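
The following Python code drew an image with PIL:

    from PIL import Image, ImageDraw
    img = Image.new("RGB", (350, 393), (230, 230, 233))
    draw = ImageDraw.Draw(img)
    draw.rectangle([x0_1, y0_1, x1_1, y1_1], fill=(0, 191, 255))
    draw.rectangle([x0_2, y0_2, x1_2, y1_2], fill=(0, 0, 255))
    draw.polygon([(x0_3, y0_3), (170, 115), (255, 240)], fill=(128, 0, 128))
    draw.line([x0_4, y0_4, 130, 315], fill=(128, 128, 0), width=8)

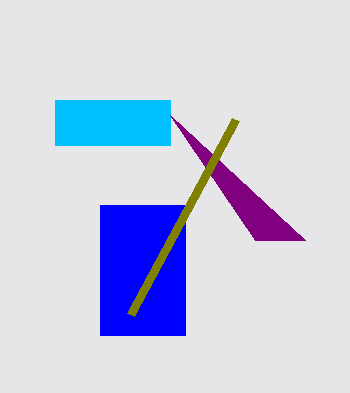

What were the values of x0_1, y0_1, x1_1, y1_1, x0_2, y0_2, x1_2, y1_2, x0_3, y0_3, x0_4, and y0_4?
x0_1 = 55, y0_1 = 100, x1_1 = 170, y1_1 = 145, x0_2 = 100, y0_2 = 205, x1_2 = 185, y1_2 = 335, x0_3 = 305, y0_3 = 240, x0_4 = 235, y0_4 = 120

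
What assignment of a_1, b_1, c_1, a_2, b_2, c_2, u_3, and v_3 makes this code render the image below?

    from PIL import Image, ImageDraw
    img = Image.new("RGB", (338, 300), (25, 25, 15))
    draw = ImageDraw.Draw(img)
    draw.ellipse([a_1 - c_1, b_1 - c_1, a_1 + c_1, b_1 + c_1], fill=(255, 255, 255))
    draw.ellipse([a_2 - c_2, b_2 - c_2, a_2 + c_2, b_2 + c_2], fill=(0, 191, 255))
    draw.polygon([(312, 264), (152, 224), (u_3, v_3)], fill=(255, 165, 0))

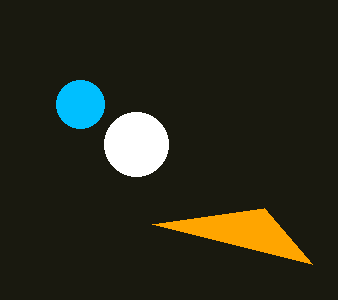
a_1 = 136; b_1 = 144; c_1 = 32; a_2 = 80; b_2 = 104; c_2 = 24; u_3 = 264; v_3 = 208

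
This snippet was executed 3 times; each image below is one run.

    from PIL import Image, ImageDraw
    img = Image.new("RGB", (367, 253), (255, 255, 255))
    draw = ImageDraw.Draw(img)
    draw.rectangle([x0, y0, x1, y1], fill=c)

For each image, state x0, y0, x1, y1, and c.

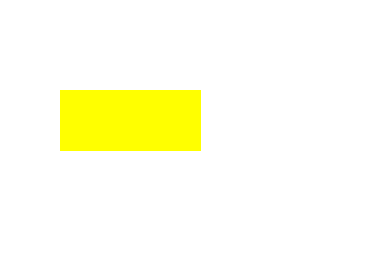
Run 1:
x0 = 60
y0 = 90
x1 = 200
y1 = 150
c = 'yellow'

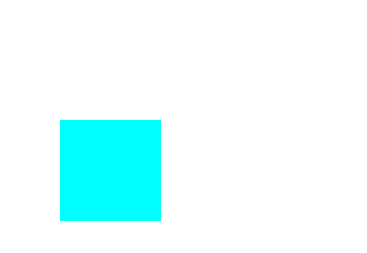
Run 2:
x0 = 60
y0 = 120
x1 = 160
y1 = 220
c = 'cyan'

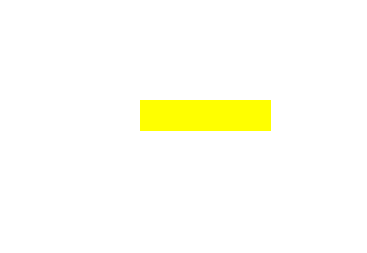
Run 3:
x0 = 140, y0 = 100, x1 = 270, y1 = 130, c = 'yellow'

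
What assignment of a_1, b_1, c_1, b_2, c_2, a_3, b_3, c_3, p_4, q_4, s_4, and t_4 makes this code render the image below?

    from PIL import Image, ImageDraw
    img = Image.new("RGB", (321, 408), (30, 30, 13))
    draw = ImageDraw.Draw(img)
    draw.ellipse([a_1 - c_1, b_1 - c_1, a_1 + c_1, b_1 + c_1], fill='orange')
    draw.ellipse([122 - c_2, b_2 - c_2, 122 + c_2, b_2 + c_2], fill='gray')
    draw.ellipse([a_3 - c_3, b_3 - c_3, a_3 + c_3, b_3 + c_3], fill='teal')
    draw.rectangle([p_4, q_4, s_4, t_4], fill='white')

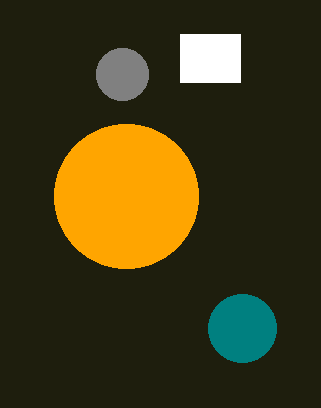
a_1 = 126
b_1 = 196
c_1 = 72
b_2 = 74
c_2 = 26
a_3 = 242
b_3 = 328
c_3 = 34
p_4 = 180
q_4 = 34
s_4 = 240
t_4 = 82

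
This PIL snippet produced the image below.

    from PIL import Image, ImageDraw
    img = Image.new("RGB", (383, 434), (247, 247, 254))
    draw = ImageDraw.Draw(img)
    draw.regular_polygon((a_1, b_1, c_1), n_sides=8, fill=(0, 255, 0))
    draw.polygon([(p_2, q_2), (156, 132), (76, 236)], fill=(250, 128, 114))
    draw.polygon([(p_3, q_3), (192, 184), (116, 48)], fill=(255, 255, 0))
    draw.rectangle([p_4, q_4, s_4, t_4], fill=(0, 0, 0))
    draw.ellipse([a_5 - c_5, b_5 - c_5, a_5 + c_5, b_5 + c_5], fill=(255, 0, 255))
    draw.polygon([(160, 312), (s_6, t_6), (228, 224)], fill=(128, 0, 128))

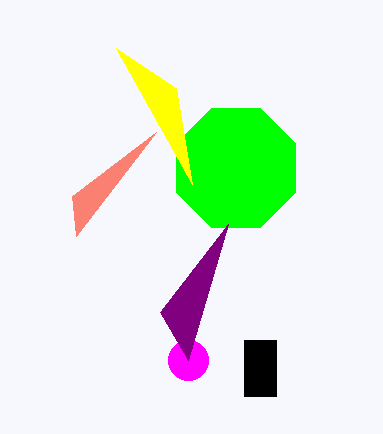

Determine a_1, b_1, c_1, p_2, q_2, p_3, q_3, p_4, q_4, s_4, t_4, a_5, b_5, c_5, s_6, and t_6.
a_1 = 236; b_1 = 168; c_1 = 64; p_2 = 72; q_2 = 196; p_3 = 176; q_3 = 88; p_4 = 244; q_4 = 340; s_4 = 276; t_4 = 396; a_5 = 188; b_5 = 360; c_5 = 20; s_6 = 188; t_6 = 360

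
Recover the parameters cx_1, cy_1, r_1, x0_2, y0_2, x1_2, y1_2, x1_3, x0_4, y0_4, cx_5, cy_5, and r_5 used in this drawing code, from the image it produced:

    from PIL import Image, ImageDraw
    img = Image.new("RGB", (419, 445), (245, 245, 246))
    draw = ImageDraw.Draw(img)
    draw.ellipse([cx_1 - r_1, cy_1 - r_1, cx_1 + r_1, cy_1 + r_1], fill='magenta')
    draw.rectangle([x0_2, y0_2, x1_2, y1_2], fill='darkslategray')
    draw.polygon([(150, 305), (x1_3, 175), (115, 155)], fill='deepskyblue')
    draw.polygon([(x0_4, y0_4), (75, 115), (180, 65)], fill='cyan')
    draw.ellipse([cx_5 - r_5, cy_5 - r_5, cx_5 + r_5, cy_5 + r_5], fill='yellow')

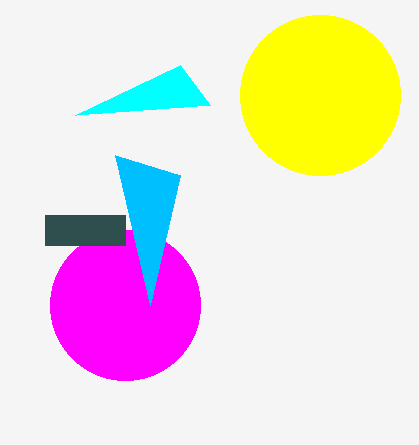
cx_1 = 125, cy_1 = 305, r_1 = 75, x0_2 = 45, y0_2 = 215, x1_2 = 125, y1_2 = 245, x1_3 = 180, x0_4 = 210, y0_4 = 105, cx_5 = 320, cy_5 = 95, r_5 = 80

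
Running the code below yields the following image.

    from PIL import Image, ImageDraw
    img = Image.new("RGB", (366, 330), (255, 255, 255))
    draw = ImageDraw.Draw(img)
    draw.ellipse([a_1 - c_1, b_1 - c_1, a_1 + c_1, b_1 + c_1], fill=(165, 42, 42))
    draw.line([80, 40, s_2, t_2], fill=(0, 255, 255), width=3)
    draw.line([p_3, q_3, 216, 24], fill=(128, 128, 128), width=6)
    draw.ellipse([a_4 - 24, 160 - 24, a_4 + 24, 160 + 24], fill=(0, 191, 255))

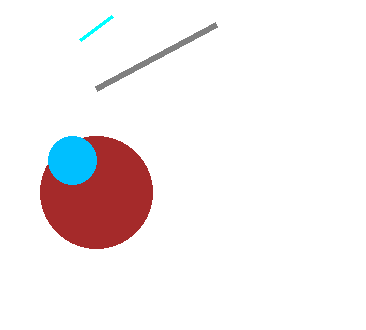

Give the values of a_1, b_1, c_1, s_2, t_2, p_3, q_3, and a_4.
a_1 = 96; b_1 = 192; c_1 = 56; s_2 = 112; t_2 = 16; p_3 = 96; q_3 = 88; a_4 = 72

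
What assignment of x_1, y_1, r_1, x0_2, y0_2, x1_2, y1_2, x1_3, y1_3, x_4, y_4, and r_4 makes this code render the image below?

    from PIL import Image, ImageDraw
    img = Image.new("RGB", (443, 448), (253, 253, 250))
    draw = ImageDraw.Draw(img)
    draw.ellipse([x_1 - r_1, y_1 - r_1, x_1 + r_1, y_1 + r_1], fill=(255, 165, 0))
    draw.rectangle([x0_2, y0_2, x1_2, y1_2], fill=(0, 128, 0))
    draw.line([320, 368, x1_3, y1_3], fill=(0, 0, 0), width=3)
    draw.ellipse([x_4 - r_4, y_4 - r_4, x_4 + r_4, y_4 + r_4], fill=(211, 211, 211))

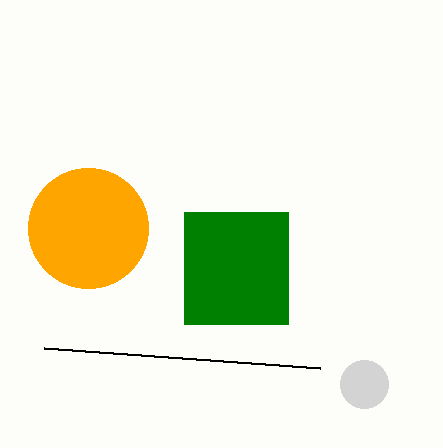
x_1 = 88
y_1 = 228
r_1 = 60
x0_2 = 184
y0_2 = 212
x1_2 = 288
y1_2 = 324
x1_3 = 44
y1_3 = 348
x_4 = 364
y_4 = 384
r_4 = 24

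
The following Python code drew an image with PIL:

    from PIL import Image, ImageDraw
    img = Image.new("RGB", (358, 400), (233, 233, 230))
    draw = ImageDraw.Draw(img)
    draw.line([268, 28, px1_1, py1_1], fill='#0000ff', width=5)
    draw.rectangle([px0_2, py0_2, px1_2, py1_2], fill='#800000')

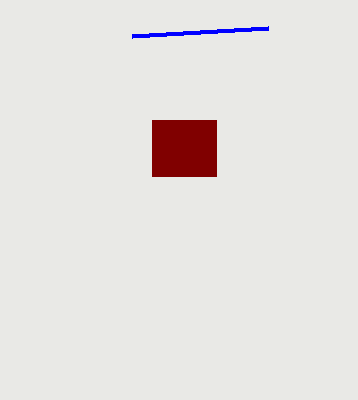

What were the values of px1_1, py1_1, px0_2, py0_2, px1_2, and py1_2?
px1_1 = 132, py1_1 = 36, px0_2 = 152, py0_2 = 120, px1_2 = 216, py1_2 = 176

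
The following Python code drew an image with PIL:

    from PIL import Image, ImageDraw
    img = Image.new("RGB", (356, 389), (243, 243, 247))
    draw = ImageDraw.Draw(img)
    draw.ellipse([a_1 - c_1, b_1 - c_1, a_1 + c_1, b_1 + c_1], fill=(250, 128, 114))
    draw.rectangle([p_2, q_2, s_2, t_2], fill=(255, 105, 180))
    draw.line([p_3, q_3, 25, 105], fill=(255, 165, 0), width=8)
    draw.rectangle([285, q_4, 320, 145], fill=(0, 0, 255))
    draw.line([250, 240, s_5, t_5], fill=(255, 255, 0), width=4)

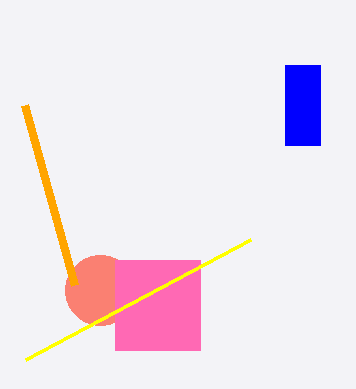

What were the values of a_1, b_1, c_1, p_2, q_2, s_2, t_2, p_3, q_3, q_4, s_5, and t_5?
a_1 = 100; b_1 = 290; c_1 = 35; p_2 = 115; q_2 = 260; s_2 = 200; t_2 = 350; p_3 = 75; q_3 = 285; q_4 = 65; s_5 = 25; t_5 = 360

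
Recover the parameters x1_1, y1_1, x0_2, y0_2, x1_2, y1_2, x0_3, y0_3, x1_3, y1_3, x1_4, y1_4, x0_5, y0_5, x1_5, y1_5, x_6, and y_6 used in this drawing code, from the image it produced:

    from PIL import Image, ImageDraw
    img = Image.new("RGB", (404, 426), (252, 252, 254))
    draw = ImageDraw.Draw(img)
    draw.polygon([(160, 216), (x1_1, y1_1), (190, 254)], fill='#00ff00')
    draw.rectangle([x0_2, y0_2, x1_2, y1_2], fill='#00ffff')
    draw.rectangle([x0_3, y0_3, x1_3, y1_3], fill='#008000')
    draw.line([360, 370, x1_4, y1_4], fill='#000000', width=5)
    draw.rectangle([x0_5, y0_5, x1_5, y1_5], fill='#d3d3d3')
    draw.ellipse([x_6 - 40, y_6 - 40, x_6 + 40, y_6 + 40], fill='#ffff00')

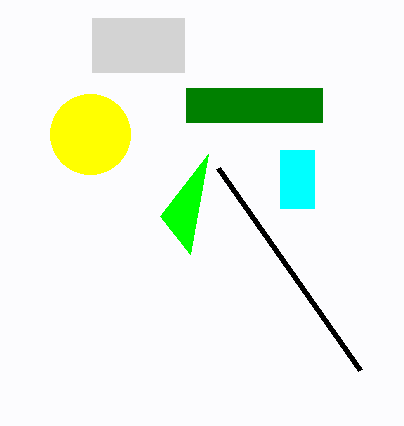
x1_1 = 208, y1_1 = 154, x0_2 = 280, y0_2 = 150, x1_2 = 314, y1_2 = 208, x0_3 = 186, y0_3 = 88, x1_3 = 322, y1_3 = 122, x1_4 = 218, y1_4 = 168, x0_5 = 92, y0_5 = 18, x1_5 = 184, y1_5 = 72, x_6 = 90, y_6 = 134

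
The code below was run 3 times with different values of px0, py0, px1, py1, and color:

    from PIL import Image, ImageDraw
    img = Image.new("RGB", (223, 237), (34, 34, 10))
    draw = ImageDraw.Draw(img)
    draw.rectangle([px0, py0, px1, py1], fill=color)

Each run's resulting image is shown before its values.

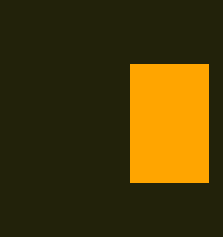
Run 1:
px0 = 130; py0 = 64; px1 = 208; py1 = 182; color = 'orange'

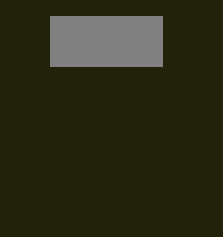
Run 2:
px0 = 50
py0 = 16
px1 = 162
py1 = 66
color = 'gray'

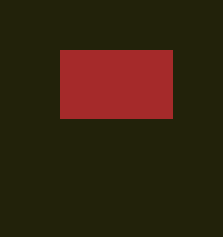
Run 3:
px0 = 60, py0 = 50, px1 = 172, py1 = 118, color = 'brown'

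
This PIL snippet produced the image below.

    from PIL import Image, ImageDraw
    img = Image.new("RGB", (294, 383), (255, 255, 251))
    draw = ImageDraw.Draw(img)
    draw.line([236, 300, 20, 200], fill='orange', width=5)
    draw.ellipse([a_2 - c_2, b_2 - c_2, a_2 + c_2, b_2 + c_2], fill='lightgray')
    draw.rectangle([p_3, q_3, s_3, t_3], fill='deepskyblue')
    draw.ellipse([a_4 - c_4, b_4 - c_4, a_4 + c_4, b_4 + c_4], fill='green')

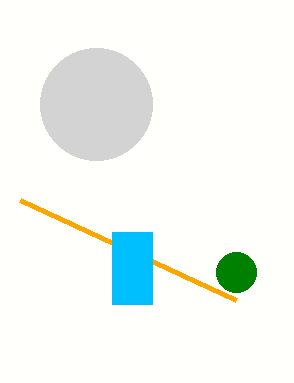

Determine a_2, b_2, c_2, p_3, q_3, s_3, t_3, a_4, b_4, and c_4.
a_2 = 96
b_2 = 104
c_2 = 56
p_3 = 112
q_3 = 232
s_3 = 152
t_3 = 304
a_4 = 236
b_4 = 272
c_4 = 20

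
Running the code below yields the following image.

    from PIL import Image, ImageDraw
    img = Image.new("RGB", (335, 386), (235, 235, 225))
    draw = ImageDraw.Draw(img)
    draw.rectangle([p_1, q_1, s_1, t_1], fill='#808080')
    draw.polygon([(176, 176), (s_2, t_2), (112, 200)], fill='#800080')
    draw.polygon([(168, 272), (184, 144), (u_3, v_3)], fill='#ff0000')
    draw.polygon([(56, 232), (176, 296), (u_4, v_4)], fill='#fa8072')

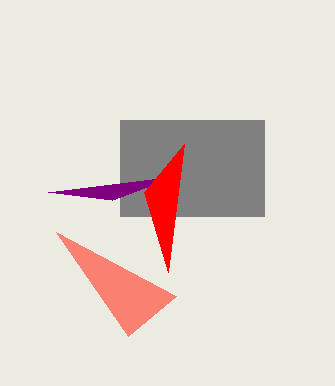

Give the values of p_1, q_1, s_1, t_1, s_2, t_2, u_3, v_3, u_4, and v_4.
p_1 = 120; q_1 = 120; s_1 = 264; t_1 = 216; s_2 = 48; t_2 = 192; u_3 = 144; v_3 = 192; u_4 = 128; v_4 = 336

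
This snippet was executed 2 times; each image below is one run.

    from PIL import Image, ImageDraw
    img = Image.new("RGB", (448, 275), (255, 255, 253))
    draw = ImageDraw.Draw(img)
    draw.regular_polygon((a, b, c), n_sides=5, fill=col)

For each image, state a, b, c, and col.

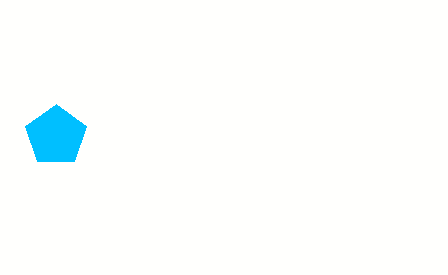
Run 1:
a = 56; b = 136; c = 32; col = 'deepskyblue'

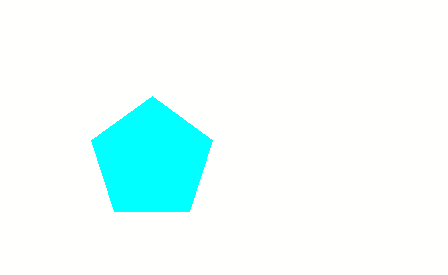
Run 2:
a = 152; b = 160; c = 64; col = 'cyan'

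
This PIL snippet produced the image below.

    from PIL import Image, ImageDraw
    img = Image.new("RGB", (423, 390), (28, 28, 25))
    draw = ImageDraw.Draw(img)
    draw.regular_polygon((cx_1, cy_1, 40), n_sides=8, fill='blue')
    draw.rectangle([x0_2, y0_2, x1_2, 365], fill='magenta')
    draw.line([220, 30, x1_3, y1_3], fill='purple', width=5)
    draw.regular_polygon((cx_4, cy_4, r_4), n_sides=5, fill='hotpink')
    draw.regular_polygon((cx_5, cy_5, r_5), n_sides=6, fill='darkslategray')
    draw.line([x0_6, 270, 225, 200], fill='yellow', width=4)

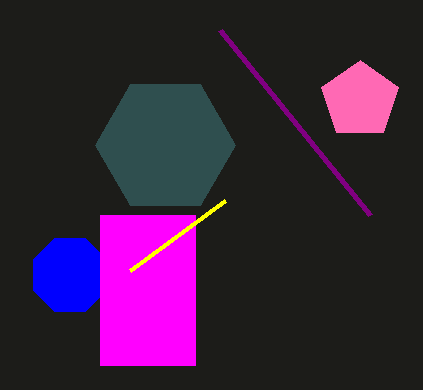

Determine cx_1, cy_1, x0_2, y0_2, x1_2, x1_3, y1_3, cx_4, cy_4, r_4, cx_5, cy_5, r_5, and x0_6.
cx_1 = 70
cy_1 = 275
x0_2 = 100
y0_2 = 215
x1_2 = 195
x1_3 = 370
y1_3 = 215
cx_4 = 360
cy_4 = 100
r_4 = 40
cx_5 = 165
cy_5 = 145
r_5 = 70
x0_6 = 130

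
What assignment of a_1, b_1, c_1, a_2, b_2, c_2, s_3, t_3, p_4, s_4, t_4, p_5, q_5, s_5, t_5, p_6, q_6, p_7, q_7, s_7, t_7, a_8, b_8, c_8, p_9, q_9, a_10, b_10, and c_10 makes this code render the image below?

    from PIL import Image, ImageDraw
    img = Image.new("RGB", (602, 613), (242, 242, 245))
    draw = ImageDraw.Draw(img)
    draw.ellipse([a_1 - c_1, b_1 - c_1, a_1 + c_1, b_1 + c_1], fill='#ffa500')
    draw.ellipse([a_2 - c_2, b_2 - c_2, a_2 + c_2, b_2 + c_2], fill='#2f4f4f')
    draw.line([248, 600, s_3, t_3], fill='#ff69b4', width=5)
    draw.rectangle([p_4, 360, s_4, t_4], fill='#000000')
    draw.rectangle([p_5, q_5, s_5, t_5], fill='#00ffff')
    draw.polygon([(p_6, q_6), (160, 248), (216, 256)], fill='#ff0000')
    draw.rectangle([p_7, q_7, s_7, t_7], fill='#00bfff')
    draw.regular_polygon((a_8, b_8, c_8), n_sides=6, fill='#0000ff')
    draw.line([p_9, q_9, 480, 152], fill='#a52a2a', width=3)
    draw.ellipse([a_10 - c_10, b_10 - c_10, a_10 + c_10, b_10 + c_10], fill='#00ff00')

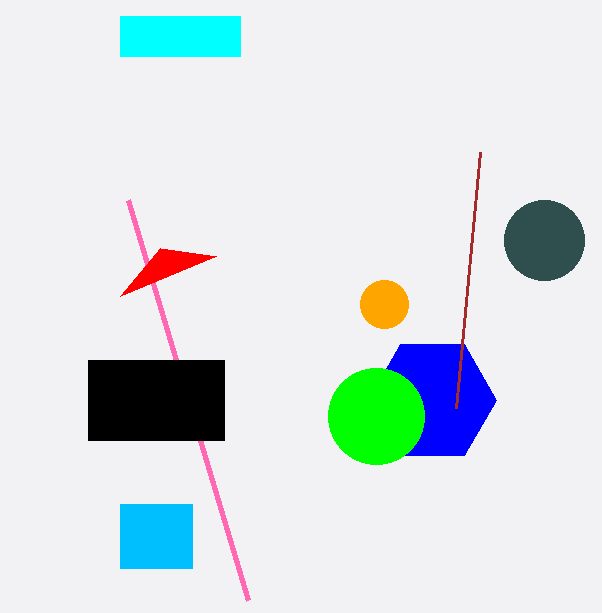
a_1 = 384
b_1 = 304
c_1 = 24
a_2 = 544
b_2 = 240
c_2 = 40
s_3 = 128
t_3 = 200
p_4 = 88
s_4 = 224
t_4 = 440
p_5 = 120
q_5 = 16
s_5 = 240
t_5 = 56
p_6 = 120
q_6 = 296
p_7 = 120
q_7 = 504
s_7 = 192
t_7 = 568
a_8 = 432
b_8 = 400
c_8 = 64
p_9 = 456
q_9 = 408
a_10 = 376
b_10 = 416
c_10 = 48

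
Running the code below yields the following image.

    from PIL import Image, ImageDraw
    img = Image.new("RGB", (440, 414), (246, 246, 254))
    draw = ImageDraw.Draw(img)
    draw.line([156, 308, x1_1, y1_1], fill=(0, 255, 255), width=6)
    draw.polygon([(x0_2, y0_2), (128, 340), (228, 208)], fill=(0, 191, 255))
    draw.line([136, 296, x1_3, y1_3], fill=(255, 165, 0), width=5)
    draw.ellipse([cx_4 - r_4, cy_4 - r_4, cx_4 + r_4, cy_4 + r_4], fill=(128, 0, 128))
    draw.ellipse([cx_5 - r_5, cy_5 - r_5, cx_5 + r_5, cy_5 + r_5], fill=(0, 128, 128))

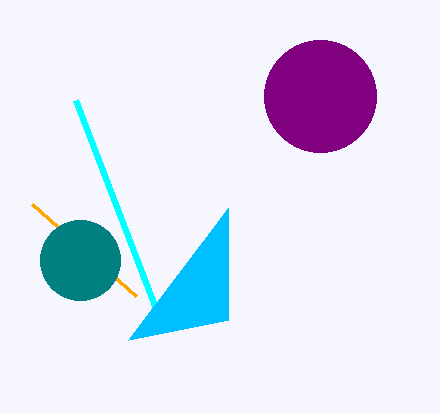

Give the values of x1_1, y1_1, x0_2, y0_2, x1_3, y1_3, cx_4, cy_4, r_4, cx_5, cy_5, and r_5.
x1_1 = 76, y1_1 = 100, x0_2 = 228, y0_2 = 320, x1_3 = 32, y1_3 = 204, cx_4 = 320, cy_4 = 96, r_4 = 56, cx_5 = 80, cy_5 = 260, r_5 = 40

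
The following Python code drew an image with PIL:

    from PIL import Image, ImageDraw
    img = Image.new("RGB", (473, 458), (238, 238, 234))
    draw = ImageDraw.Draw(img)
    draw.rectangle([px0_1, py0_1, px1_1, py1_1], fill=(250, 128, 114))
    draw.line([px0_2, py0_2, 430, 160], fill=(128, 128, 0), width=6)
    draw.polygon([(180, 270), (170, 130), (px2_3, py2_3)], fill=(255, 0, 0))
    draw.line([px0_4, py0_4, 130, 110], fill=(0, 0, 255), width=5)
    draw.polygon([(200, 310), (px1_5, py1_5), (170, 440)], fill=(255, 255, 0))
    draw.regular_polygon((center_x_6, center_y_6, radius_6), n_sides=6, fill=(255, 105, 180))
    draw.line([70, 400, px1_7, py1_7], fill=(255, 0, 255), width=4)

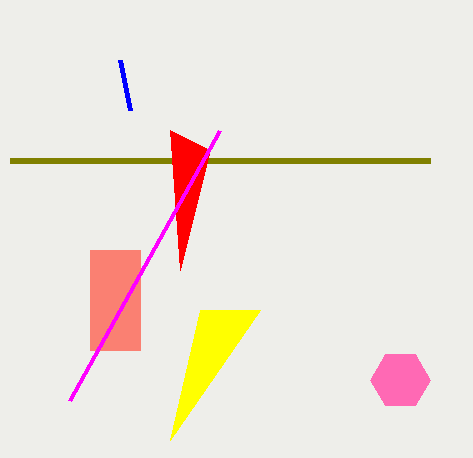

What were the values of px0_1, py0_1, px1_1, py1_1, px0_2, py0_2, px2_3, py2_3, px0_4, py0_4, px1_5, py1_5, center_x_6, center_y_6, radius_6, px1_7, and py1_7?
px0_1 = 90
py0_1 = 250
px1_1 = 140
py1_1 = 350
px0_2 = 10
py0_2 = 160
px2_3 = 210
py2_3 = 150
px0_4 = 120
py0_4 = 60
px1_5 = 260
py1_5 = 310
center_x_6 = 400
center_y_6 = 380
radius_6 = 30
px1_7 = 220
py1_7 = 130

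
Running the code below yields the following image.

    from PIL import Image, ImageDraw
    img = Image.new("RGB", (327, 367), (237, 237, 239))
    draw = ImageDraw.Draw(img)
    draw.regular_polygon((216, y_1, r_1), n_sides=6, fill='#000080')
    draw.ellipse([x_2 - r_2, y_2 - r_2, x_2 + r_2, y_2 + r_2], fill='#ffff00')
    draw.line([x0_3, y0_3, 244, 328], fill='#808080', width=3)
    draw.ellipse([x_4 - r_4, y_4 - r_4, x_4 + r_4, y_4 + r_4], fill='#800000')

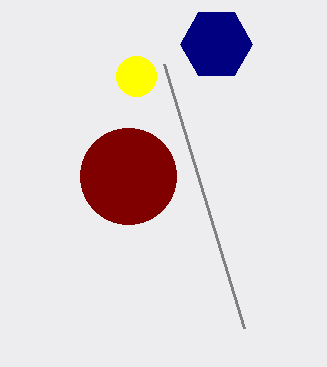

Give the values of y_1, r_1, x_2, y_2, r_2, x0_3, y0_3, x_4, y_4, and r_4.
y_1 = 44; r_1 = 36; x_2 = 136; y_2 = 76; r_2 = 20; x0_3 = 164; y0_3 = 64; x_4 = 128; y_4 = 176; r_4 = 48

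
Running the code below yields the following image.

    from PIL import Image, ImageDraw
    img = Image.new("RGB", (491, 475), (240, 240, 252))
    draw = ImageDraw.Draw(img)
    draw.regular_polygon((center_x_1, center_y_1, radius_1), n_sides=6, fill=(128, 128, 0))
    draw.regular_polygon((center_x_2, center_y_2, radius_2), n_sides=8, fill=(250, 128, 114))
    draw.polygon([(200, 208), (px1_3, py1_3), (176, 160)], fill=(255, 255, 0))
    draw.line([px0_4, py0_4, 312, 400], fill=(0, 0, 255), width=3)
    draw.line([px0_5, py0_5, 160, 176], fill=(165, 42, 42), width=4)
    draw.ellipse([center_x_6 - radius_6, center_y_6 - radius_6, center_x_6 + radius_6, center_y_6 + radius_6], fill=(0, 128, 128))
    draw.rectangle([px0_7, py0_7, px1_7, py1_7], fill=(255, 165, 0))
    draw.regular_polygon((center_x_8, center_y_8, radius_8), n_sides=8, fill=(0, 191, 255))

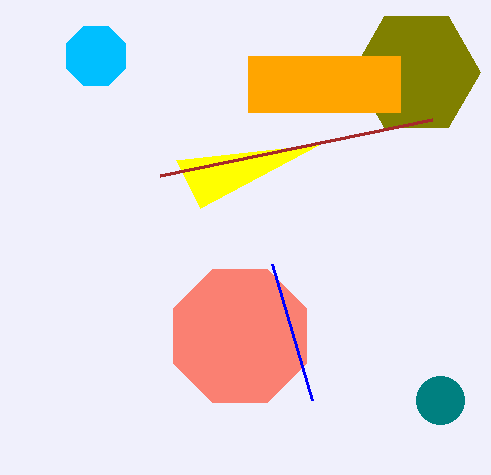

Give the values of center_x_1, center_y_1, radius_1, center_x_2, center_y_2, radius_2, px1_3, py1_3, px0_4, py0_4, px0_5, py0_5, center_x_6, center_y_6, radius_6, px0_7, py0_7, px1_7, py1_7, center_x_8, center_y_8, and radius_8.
center_x_1 = 416, center_y_1 = 72, radius_1 = 64, center_x_2 = 240, center_y_2 = 336, radius_2 = 72, px1_3 = 320, py1_3 = 144, px0_4 = 272, py0_4 = 264, px0_5 = 432, py0_5 = 120, center_x_6 = 440, center_y_6 = 400, radius_6 = 24, px0_7 = 248, py0_7 = 56, px1_7 = 400, py1_7 = 112, center_x_8 = 96, center_y_8 = 56, radius_8 = 32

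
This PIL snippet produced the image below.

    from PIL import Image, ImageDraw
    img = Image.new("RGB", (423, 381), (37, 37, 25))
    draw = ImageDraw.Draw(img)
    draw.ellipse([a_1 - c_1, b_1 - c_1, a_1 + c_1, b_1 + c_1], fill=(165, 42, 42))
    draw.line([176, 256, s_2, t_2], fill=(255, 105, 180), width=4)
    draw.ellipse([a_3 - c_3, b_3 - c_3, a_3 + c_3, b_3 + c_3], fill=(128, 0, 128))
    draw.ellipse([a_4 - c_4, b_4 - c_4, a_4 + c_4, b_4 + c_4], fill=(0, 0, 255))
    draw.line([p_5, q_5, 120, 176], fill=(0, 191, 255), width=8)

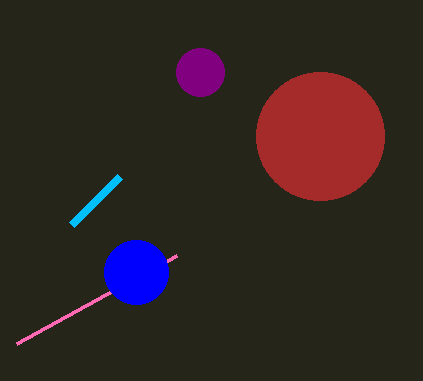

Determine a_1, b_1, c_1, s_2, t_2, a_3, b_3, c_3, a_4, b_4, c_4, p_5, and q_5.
a_1 = 320; b_1 = 136; c_1 = 64; s_2 = 16; t_2 = 344; a_3 = 200; b_3 = 72; c_3 = 24; a_4 = 136; b_4 = 272; c_4 = 32; p_5 = 72; q_5 = 224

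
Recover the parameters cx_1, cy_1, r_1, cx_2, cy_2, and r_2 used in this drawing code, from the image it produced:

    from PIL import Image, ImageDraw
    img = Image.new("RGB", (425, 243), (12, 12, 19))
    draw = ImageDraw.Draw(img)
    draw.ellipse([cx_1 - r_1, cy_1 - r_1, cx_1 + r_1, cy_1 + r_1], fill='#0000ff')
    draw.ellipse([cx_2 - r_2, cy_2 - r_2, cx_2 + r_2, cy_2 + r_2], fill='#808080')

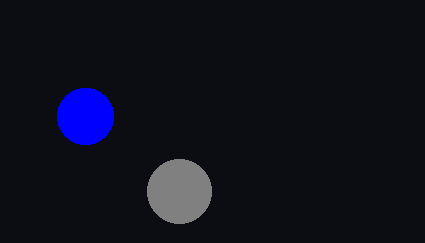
cx_1 = 85
cy_1 = 116
r_1 = 28
cx_2 = 179
cy_2 = 191
r_2 = 32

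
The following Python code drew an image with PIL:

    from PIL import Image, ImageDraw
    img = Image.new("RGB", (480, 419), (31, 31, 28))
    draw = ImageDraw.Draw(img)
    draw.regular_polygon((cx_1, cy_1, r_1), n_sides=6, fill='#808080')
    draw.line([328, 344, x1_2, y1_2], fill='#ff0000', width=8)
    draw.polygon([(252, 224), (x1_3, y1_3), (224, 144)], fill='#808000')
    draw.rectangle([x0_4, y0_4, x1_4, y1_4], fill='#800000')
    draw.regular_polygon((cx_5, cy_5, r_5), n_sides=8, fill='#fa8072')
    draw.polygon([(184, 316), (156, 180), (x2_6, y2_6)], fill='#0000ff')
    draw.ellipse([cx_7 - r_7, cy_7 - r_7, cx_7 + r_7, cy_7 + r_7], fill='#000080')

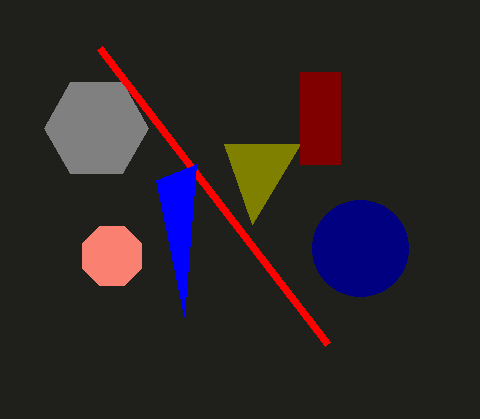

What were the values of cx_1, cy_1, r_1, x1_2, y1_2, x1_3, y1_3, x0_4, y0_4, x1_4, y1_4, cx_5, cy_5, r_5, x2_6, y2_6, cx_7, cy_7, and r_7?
cx_1 = 96
cy_1 = 128
r_1 = 52
x1_2 = 100
y1_2 = 48
x1_3 = 300
y1_3 = 144
x0_4 = 300
y0_4 = 72
x1_4 = 340
y1_4 = 164
cx_5 = 112
cy_5 = 256
r_5 = 32
x2_6 = 196
y2_6 = 164
cx_7 = 360
cy_7 = 248
r_7 = 48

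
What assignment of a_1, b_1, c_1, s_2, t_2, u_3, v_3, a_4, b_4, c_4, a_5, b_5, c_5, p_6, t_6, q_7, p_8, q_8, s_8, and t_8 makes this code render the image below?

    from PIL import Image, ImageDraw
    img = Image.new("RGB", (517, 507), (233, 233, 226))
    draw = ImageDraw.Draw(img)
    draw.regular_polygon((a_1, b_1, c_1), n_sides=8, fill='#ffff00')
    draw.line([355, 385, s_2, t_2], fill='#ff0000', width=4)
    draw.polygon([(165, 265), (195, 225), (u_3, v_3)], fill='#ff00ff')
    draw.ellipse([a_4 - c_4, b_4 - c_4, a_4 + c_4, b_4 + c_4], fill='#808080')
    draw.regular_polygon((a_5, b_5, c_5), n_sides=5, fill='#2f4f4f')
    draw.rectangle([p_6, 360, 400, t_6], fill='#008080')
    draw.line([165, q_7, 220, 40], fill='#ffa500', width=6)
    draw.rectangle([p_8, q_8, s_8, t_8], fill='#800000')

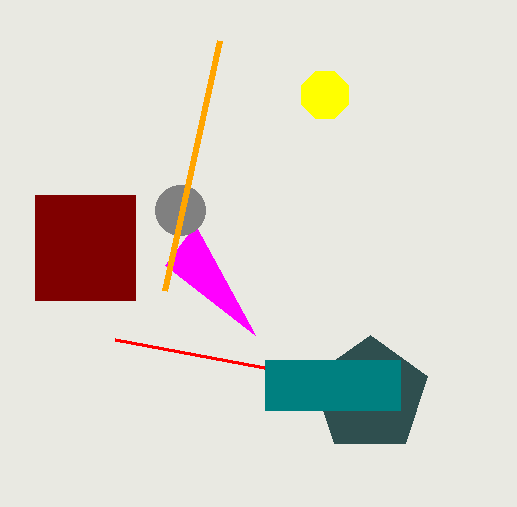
a_1 = 325, b_1 = 95, c_1 = 25, s_2 = 115, t_2 = 340, u_3 = 255, v_3 = 335, a_4 = 180, b_4 = 210, c_4 = 25, a_5 = 370, b_5 = 395, c_5 = 60, p_6 = 265, t_6 = 410, q_7 = 290, p_8 = 35, q_8 = 195, s_8 = 135, t_8 = 300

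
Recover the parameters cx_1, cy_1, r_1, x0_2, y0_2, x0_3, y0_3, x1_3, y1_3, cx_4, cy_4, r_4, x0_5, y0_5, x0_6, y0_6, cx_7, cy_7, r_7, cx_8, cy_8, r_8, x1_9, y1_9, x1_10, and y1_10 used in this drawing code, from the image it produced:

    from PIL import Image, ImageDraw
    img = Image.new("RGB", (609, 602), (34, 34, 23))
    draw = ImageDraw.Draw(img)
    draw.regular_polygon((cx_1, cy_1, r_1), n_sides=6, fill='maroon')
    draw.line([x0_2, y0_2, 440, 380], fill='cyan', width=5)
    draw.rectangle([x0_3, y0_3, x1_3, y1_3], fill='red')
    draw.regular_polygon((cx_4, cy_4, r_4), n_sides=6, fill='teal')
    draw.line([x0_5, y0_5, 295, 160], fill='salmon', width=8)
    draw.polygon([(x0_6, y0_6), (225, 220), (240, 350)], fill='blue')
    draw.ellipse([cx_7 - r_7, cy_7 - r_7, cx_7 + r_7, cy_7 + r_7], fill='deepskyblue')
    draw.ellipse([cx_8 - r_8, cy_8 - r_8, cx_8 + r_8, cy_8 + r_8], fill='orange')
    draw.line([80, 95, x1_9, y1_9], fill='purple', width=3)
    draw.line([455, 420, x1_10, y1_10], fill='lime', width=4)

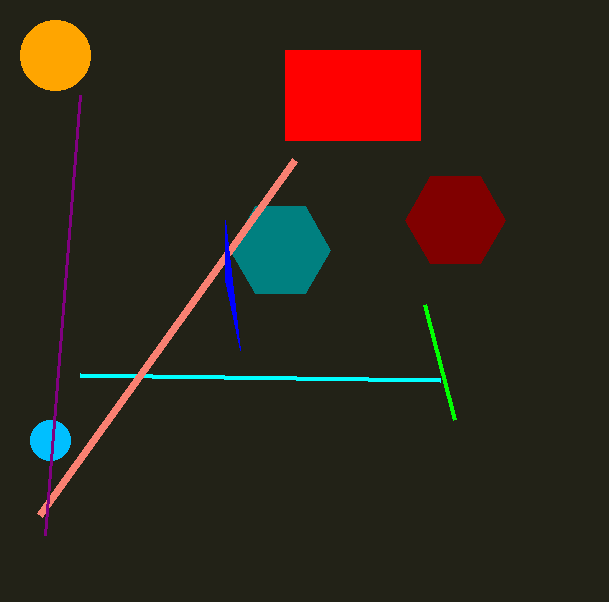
cx_1 = 455
cy_1 = 220
r_1 = 50
x0_2 = 80
y0_2 = 375
x0_3 = 285
y0_3 = 50
x1_3 = 420
y1_3 = 140
cx_4 = 280
cy_4 = 250
r_4 = 50
x0_5 = 40
y0_5 = 515
x0_6 = 225
y0_6 = 280
cx_7 = 50
cy_7 = 440
r_7 = 20
cx_8 = 55
cy_8 = 55
r_8 = 35
x1_9 = 45
y1_9 = 535
x1_10 = 425
y1_10 = 305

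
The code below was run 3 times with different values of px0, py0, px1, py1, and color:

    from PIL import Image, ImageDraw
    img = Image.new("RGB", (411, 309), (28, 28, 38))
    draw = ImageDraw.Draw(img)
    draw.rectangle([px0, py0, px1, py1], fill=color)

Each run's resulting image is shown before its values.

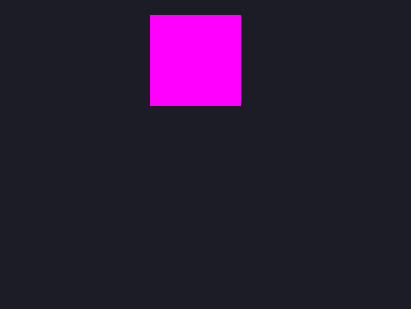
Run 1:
px0 = 150
py0 = 15
px1 = 240
py1 = 105
color = 'magenta'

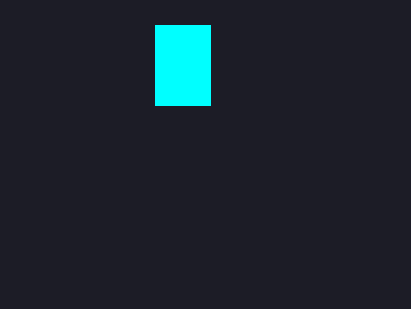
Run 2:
px0 = 155, py0 = 25, px1 = 210, py1 = 105, color = 'cyan'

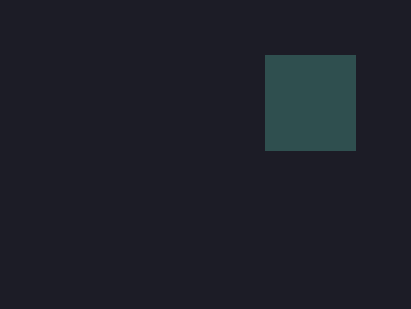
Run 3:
px0 = 265
py0 = 55
px1 = 355
py1 = 150
color = 'darkslategray'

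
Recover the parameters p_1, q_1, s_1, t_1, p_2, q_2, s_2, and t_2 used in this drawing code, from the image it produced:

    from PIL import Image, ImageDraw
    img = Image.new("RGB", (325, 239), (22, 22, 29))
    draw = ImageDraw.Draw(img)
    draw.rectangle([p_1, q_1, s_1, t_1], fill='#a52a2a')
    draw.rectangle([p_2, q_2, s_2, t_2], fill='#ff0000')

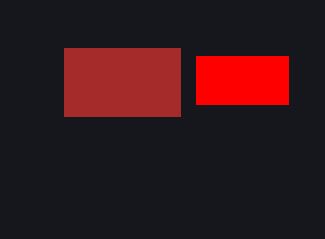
p_1 = 64, q_1 = 48, s_1 = 180, t_1 = 116, p_2 = 196, q_2 = 56, s_2 = 288, t_2 = 104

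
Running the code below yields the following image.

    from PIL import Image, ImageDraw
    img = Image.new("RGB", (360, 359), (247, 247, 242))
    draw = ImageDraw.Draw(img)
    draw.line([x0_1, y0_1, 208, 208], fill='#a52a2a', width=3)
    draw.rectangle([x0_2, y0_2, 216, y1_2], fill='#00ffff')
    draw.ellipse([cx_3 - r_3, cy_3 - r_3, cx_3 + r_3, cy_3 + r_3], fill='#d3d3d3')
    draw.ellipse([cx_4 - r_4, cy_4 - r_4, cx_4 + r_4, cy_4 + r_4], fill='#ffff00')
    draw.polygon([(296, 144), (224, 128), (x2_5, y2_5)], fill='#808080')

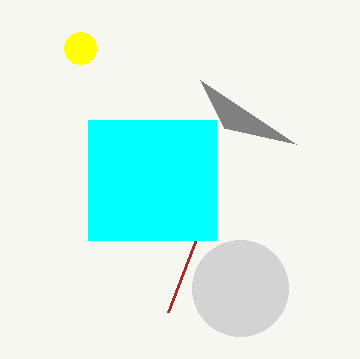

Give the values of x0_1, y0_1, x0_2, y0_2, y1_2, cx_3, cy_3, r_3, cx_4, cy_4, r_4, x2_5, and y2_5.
x0_1 = 168; y0_1 = 312; x0_2 = 88; y0_2 = 120; y1_2 = 240; cx_3 = 240; cy_3 = 288; r_3 = 48; cx_4 = 80; cy_4 = 48; r_4 = 16; x2_5 = 200; y2_5 = 80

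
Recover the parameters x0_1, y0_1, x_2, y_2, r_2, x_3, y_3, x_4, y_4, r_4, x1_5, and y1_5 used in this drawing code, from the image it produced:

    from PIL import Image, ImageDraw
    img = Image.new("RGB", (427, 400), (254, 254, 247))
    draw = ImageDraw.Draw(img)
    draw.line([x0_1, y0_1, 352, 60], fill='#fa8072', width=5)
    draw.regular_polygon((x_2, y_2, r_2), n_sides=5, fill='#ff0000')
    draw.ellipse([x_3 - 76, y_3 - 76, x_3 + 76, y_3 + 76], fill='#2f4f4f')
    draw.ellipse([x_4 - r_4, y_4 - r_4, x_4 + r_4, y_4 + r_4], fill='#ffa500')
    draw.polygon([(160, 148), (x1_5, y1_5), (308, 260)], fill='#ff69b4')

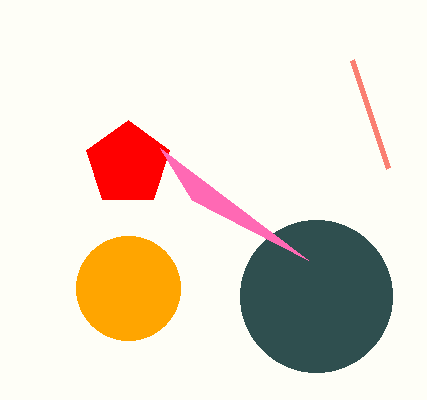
x0_1 = 388, y0_1 = 168, x_2 = 128, y_2 = 164, r_2 = 44, x_3 = 316, y_3 = 296, x_4 = 128, y_4 = 288, r_4 = 52, x1_5 = 192, y1_5 = 200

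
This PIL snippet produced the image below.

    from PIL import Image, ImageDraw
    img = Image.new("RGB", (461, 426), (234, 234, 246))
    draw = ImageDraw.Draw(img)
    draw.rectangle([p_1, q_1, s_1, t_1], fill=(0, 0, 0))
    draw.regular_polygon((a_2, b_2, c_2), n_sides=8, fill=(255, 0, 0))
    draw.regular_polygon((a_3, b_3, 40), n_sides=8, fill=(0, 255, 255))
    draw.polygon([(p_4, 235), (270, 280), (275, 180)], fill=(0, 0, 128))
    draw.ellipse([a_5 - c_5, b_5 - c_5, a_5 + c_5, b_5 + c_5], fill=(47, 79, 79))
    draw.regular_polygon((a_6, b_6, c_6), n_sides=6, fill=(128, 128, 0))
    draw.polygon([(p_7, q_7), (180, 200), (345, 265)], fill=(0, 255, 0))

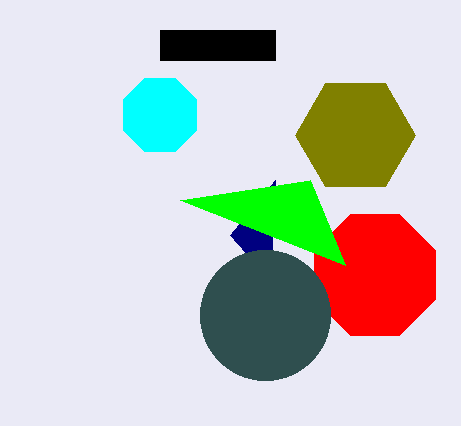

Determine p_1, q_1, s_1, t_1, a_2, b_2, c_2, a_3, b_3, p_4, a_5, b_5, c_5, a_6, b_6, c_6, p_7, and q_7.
p_1 = 160, q_1 = 30, s_1 = 275, t_1 = 60, a_2 = 375, b_2 = 275, c_2 = 65, a_3 = 160, b_3 = 115, p_4 = 230, a_5 = 265, b_5 = 315, c_5 = 65, a_6 = 355, b_6 = 135, c_6 = 60, p_7 = 310, q_7 = 180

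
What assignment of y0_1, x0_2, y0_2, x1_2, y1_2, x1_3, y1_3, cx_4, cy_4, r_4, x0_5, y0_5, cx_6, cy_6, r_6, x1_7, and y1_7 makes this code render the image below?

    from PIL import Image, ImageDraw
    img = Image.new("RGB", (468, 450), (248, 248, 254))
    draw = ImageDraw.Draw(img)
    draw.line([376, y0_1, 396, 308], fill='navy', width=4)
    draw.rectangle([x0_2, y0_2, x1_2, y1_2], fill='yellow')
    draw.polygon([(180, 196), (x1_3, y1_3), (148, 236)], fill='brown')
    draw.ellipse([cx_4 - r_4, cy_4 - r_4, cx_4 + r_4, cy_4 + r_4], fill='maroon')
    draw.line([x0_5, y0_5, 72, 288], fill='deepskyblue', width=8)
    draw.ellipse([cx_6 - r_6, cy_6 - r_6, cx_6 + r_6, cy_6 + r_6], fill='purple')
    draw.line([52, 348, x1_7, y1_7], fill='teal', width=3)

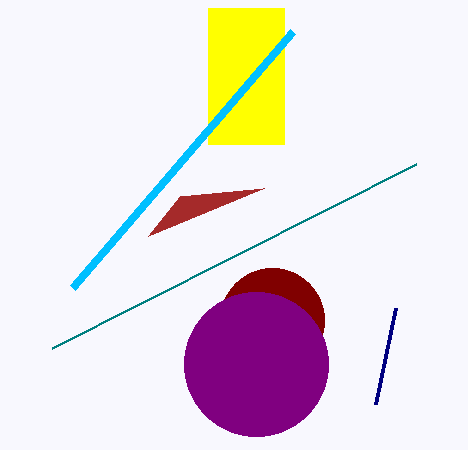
y0_1 = 404, x0_2 = 208, y0_2 = 8, x1_2 = 284, y1_2 = 144, x1_3 = 264, y1_3 = 188, cx_4 = 272, cy_4 = 320, r_4 = 52, x0_5 = 292, y0_5 = 32, cx_6 = 256, cy_6 = 364, r_6 = 72, x1_7 = 416, y1_7 = 164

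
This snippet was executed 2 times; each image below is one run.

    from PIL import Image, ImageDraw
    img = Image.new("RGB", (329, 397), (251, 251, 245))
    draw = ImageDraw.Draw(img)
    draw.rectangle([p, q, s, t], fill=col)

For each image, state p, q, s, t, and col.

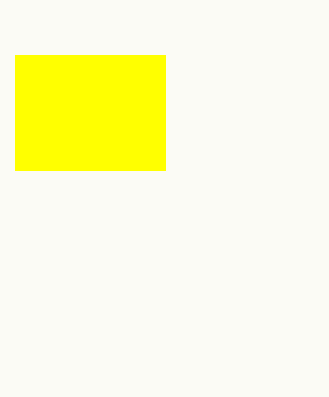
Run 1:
p = 15, q = 55, s = 165, t = 170, col = 'yellow'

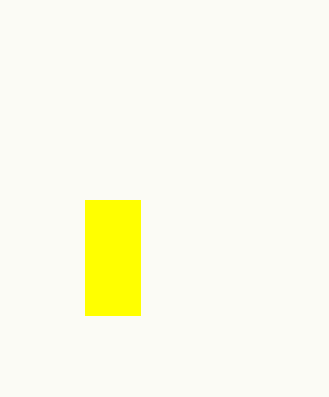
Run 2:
p = 85; q = 200; s = 140; t = 315; col = 'yellow'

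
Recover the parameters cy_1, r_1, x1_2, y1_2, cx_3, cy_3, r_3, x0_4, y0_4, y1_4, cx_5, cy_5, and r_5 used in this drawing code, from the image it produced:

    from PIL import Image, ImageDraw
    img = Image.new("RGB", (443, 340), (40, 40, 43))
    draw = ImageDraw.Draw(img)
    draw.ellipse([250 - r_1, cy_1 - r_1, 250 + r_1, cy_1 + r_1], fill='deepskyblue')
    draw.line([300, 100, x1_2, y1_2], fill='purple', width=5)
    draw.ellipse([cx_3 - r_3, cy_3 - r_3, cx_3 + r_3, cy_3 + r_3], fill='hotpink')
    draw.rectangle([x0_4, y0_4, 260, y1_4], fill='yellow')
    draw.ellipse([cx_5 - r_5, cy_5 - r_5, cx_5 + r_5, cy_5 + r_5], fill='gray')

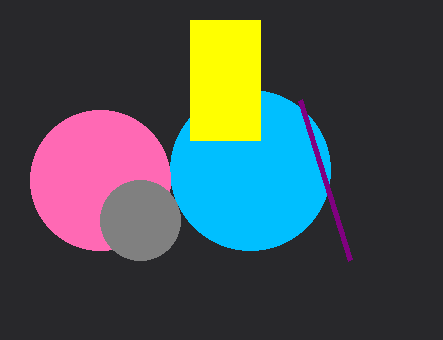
cy_1 = 170; r_1 = 80; x1_2 = 350; y1_2 = 260; cx_3 = 100; cy_3 = 180; r_3 = 70; x0_4 = 190; y0_4 = 20; y1_4 = 140; cx_5 = 140; cy_5 = 220; r_5 = 40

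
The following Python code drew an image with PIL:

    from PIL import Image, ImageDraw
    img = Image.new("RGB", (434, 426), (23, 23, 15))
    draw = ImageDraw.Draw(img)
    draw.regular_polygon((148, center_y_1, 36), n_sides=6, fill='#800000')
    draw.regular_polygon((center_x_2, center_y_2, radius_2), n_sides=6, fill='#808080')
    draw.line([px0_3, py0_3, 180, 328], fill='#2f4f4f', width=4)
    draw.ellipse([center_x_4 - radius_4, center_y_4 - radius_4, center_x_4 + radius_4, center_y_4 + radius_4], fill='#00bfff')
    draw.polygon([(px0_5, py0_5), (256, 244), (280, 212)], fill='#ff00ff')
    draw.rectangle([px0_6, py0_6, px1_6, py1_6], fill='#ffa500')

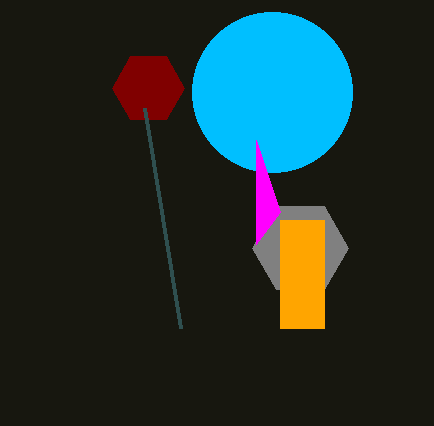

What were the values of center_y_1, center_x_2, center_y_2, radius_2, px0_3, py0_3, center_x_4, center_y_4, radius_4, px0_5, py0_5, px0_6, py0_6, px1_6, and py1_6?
center_y_1 = 88, center_x_2 = 300, center_y_2 = 248, radius_2 = 48, px0_3 = 144, py0_3 = 108, center_x_4 = 272, center_y_4 = 92, radius_4 = 80, px0_5 = 256, py0_5 = 140, px0_6 = 280, py0_6 = 220, px1_6 = 324, py1_6 = 328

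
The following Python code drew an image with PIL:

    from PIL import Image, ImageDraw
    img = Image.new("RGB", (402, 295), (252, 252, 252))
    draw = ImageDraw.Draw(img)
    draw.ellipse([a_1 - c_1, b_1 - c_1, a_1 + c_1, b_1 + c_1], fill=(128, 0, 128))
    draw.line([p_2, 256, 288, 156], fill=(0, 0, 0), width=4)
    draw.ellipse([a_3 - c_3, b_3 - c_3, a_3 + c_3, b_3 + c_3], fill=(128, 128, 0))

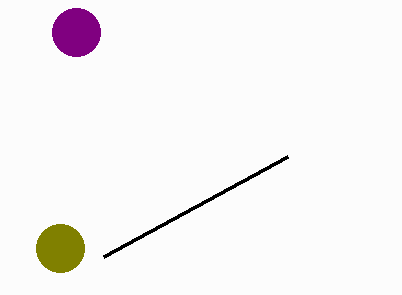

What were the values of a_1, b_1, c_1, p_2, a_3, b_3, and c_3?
a_1 = 76, b_1 = 32, c_1 = 24, p_2 = 104, a_3 = 60, b_3 = 248, c_3 = 24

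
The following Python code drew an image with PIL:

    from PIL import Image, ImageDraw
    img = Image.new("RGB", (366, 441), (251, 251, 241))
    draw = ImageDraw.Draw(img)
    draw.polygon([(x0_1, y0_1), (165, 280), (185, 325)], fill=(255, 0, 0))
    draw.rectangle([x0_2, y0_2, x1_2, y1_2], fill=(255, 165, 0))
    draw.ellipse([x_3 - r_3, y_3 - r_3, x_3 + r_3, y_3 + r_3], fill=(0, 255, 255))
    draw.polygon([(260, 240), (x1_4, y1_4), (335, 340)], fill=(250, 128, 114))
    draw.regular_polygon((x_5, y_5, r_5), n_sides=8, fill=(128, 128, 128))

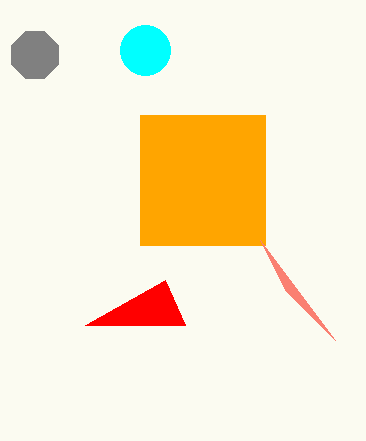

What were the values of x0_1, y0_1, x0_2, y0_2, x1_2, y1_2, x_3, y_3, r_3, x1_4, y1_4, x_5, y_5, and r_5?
x0_1 = 85, y0_1 = 325, x0_2 = 140, y0_2 = 115, x1_2 = 265, y1_2 = 245, x_3 = 145, y_3 = 50, r_3 = 25, x1_4 = 285, y1_4 = 290, x_5 = 35, y_5 = 55, r_5 = 25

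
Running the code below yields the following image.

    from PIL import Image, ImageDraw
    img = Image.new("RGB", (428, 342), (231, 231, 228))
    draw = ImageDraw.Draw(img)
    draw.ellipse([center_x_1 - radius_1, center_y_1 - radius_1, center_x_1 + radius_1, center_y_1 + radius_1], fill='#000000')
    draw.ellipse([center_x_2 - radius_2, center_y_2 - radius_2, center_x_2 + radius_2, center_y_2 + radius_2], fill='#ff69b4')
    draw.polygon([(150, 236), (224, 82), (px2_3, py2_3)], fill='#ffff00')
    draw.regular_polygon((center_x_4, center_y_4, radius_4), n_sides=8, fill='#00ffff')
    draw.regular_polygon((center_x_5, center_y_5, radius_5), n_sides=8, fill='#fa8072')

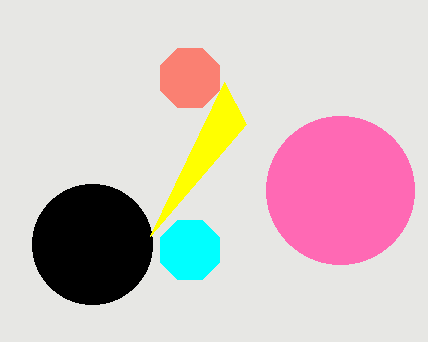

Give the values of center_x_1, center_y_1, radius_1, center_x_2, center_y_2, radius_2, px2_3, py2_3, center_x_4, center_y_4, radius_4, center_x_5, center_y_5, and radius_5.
center_x_1 = 92
center_y_1 = 244
radius_1 = 60
center_x_2 = 340
center_y_2 = 190
radius_2 = 74
px2_3 = 246
py2_3 = 124
center_x_4 = 190
center_y_4 = 250
radius_4 = 32
center_x_5 = 190
center_y_5 = 78
radius_5 = 32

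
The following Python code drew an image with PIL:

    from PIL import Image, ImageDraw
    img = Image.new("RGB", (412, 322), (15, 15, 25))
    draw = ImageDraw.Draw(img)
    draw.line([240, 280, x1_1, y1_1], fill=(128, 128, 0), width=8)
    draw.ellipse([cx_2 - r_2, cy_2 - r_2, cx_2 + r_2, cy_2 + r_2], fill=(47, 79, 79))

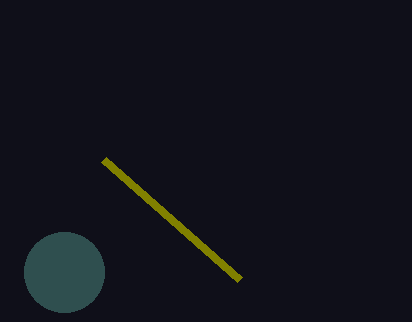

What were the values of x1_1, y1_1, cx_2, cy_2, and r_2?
x1_1 = 104; y1_1 = 160; cx_2 = 64; cy_2 = 272; r_2 = 40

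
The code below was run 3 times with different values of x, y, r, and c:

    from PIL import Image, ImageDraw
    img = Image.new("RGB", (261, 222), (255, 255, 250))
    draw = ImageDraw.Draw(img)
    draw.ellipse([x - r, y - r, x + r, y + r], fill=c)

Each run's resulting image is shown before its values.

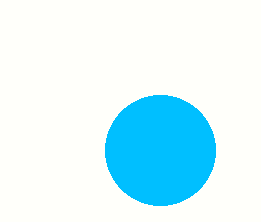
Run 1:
x = 160, y = 150, r = 55, c = 'deepskyblue'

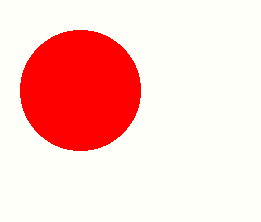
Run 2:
x = 80, y = 90, r = 60, c = 'red'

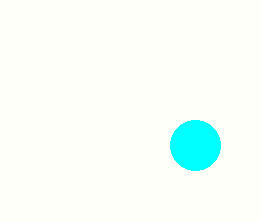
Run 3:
x = 195
y = 145
r = 25
c = 'cyan'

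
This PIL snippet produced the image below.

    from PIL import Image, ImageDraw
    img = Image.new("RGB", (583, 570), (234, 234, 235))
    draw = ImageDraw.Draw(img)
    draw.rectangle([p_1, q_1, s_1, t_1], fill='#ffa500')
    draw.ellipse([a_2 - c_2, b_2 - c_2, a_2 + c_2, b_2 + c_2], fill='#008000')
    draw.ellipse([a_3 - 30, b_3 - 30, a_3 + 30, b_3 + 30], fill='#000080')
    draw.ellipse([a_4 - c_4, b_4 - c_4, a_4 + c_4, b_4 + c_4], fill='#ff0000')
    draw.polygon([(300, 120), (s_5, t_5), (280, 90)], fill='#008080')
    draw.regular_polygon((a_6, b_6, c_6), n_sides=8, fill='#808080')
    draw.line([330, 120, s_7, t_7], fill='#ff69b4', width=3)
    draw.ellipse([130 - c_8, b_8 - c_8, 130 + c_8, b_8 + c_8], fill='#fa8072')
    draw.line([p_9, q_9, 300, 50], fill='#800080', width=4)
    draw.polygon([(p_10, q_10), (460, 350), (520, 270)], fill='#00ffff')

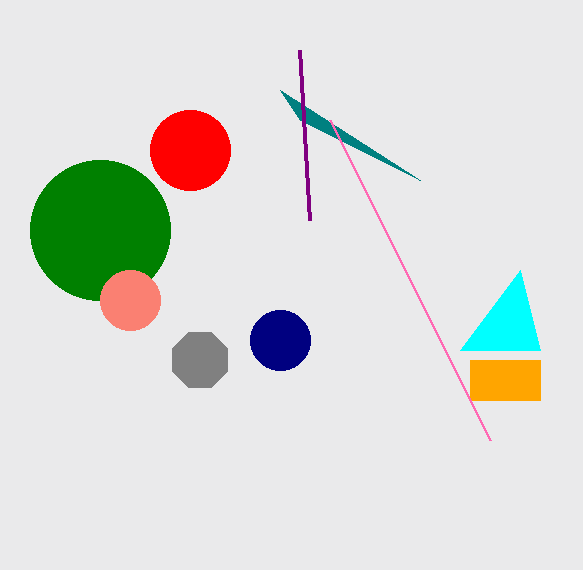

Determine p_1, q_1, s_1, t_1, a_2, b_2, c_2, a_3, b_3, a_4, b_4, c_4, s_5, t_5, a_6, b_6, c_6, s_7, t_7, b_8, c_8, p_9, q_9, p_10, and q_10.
p_1 = 470, q_1 = 360, s_1 = 540, t_1 = 400, a_2 = 100, b_2 = 230, c_2 = 70, a_3 = 280, b_3 = 340, a_4 = 190, b_4 = 150, c_4 = 40, s_5 = 420, t_5 = 180, a_6 = 200, b_6 = 360, c_6 = 30, s_7 = 490, t_7 = 440, b_8 = 300, c_8 = 30, p_9 = 310, q_9 = 220, p_10 = 540, q_10 = 350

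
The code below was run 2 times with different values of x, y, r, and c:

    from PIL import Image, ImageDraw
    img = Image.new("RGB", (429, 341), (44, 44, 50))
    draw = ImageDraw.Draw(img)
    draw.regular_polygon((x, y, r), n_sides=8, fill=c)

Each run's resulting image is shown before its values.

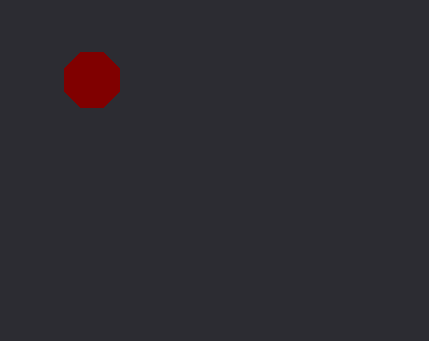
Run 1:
x = 92, y = 80, r = 30, c = 'maroon'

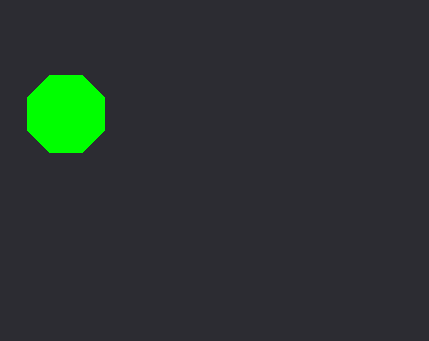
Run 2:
x = 66, y = 114, r = 42, c = 'lime'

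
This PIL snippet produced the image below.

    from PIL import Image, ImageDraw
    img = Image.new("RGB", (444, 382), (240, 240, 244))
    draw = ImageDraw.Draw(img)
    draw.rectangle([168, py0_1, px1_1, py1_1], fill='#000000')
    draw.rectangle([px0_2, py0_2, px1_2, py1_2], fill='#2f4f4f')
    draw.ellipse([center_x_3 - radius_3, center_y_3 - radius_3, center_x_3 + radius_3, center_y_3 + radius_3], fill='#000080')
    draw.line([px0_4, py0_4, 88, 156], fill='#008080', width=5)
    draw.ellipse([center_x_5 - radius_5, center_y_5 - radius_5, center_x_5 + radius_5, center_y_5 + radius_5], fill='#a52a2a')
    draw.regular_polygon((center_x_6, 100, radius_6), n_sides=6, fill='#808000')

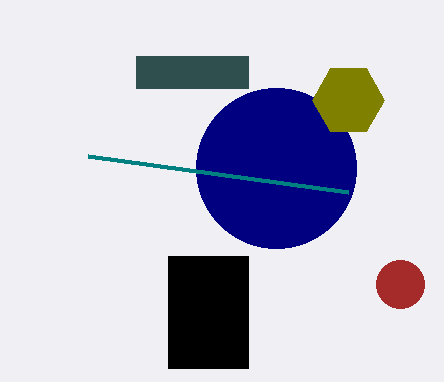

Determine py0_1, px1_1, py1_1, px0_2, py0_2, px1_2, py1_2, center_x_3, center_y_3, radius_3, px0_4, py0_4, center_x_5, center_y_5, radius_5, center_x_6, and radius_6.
py0_1 = 256
px1_1 = 248
py1_1 = 368
px0_2 = 136
py0_2 = 56
px1_2 = 248
py1_2 = 88
center_x_3 = 276
center_y_3 = 168
radius_3 = 80
px0_4 = 348
py0_4 = 192
center_x_5 = 400
center_y_5 = 284
radius_5 = 24
center_x_6 = 348
radius_6 = 36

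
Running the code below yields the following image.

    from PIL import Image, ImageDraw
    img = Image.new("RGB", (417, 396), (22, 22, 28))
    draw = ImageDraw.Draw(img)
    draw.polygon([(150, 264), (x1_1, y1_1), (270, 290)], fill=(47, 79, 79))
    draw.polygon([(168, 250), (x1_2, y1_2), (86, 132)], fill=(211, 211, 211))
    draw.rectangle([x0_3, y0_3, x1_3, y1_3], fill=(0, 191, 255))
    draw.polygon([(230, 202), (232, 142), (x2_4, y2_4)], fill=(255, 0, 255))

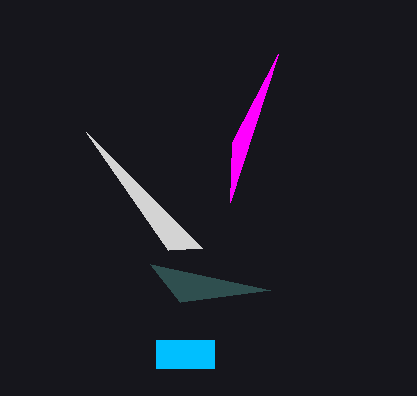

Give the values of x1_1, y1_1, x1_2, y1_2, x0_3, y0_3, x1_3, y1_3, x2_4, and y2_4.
x1_1 = 180, y1_1 = 302, x1_2 = 202, y1_2 = 248, x0_3 = 156, y0_3 = 340, x1_3 = 214, y1_3 = 368, x2_4 = 278, y2_4 = 54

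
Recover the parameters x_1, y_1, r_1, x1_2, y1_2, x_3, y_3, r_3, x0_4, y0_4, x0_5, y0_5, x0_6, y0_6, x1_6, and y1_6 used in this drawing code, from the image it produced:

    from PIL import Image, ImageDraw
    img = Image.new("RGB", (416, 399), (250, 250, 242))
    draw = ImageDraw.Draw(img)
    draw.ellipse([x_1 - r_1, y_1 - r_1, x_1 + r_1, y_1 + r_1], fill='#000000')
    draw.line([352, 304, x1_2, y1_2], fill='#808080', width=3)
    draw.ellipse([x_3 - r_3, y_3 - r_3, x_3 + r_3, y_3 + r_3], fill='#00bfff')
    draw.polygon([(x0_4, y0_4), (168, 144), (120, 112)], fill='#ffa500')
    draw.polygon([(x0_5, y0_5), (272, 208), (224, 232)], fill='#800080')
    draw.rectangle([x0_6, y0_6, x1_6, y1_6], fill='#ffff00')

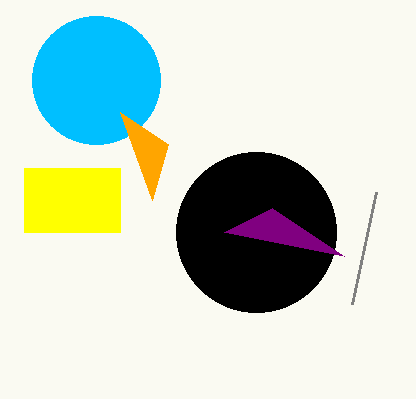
x_1 = 256; y_1 = 232; r_1 = 80; x1_2 = 376; y1_2 = 192; x_3 = 96; y_3 = 80; r_3 = 64; x0_4 = 152; y0_4 = 200; x0_5 = 344; y0_5 = 256; x0_6 = 24; y0_6 = 168; x1_6 = 120; y1_6 = 232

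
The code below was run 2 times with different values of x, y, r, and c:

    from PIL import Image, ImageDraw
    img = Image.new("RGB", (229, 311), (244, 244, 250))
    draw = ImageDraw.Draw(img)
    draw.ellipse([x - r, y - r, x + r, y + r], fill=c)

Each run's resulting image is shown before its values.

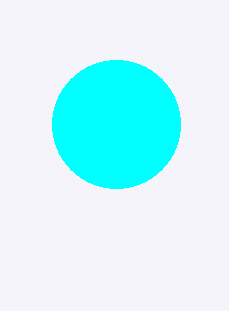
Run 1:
x = 116; y = 124; r = 64; c = 'cyan'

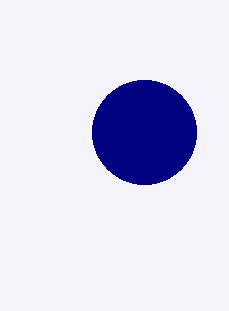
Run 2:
x = 144
y = 132
r = 52
c = 'navy'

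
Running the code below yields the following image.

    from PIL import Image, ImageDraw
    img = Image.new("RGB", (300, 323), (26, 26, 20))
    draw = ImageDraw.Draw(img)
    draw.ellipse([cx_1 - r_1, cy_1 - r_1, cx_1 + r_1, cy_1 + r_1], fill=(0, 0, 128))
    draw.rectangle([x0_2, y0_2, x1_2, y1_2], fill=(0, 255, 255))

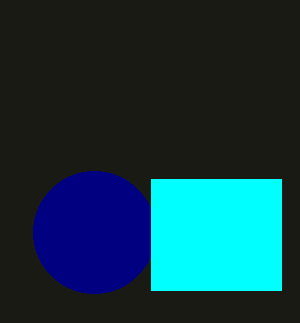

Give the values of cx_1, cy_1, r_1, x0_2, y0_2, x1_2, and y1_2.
cx_1 = 94, cy_1 = 232, r_1 = 61, x0_2 = 151, y0_2 = 179, x1_2 = 281, y1_2 = 290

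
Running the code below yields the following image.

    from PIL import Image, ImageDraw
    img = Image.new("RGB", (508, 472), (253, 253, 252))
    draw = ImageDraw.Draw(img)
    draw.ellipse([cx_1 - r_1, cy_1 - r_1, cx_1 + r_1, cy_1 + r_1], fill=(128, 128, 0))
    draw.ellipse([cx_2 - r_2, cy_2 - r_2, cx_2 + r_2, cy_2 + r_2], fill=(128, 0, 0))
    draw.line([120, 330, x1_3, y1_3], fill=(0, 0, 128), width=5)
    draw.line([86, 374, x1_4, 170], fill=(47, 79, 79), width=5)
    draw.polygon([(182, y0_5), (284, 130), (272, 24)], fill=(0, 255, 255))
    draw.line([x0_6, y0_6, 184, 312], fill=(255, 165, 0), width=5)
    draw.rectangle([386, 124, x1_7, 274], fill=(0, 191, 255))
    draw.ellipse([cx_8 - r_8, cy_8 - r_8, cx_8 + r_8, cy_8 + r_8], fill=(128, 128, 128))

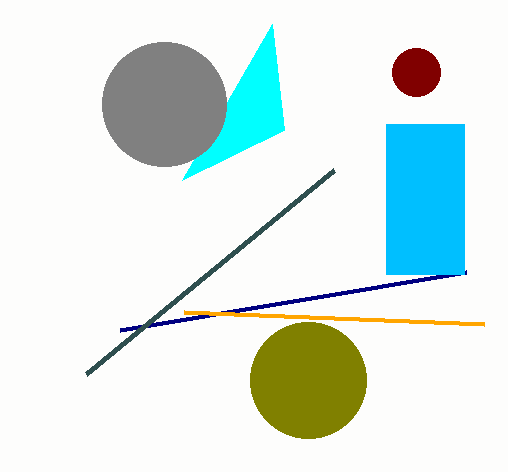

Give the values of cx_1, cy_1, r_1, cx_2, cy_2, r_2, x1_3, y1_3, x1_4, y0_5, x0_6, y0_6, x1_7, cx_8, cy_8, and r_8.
cx_1 = 308
cy_1 = 380
r_1 = 58
cx_2 = 416
cy_2 = 72
r_2 = 24
x1_3 = 466
y1_3 = 272
x1_4 = 334
y0_5 = 180
x0_6 = 484
y0_6 = 324
x1_7 = 464
cx_8 = 164
cy_8 = 104
r_8 = 62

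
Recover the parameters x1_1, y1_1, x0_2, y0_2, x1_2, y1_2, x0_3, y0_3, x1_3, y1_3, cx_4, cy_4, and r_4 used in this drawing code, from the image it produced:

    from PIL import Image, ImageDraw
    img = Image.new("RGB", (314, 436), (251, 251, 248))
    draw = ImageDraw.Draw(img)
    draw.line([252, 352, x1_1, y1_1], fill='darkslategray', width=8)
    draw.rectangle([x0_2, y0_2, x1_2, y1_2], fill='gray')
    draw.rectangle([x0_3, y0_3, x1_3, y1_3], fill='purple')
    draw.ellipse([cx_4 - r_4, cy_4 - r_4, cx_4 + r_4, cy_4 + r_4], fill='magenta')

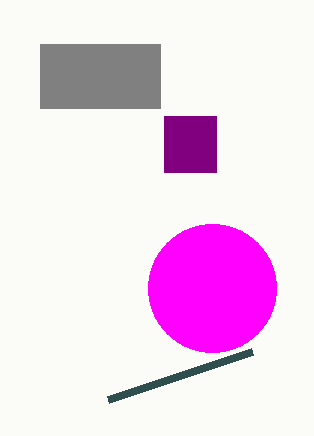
x1_1 = 108
y1_1 = 400
x0_2 = 40
y0_2 = 44
x1_2 = 160
y1_2 = 108
x0_3 = 164
y0_3 = 116
x1_3 = 216
y1_3 = 172
cx_4 = 212
cy_4 = 288
r_4 = 64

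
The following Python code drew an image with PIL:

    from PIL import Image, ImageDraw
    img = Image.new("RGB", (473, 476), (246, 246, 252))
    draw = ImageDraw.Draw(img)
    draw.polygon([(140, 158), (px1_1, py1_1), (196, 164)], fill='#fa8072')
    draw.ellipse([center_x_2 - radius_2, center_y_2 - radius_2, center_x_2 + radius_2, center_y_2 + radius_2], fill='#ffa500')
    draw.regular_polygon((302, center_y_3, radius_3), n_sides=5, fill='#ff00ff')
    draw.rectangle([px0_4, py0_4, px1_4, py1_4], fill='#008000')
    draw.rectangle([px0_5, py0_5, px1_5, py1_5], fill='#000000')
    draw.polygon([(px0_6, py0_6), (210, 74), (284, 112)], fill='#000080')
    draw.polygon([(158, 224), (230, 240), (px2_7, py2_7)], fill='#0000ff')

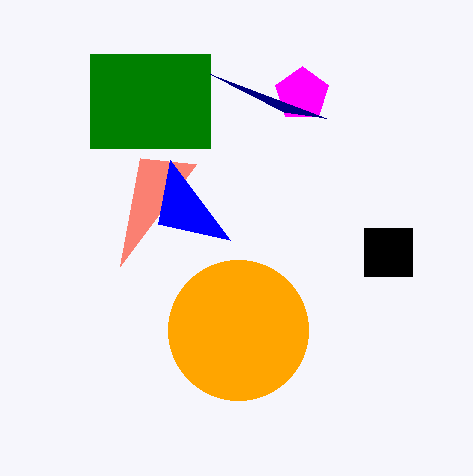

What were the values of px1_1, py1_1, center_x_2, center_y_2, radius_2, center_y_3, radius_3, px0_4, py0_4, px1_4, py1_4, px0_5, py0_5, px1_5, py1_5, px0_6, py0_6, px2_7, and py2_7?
px1_1 = 120; py1_1 = 266; center_x_2 = 238; center_y_2 = 330; radius_2 = 70; center_y_3 = 94; radius_3 = 28; px0_4 = 90; py0_4 = 54; px1_4 = 210; py1_4 = 148; px0_5 = 364; py0_5 = 228; px1_5 = 412; py1_5 = 276; px0_6 = 326; py0_6 = 118; px2_7 = 170; py2_7 = 160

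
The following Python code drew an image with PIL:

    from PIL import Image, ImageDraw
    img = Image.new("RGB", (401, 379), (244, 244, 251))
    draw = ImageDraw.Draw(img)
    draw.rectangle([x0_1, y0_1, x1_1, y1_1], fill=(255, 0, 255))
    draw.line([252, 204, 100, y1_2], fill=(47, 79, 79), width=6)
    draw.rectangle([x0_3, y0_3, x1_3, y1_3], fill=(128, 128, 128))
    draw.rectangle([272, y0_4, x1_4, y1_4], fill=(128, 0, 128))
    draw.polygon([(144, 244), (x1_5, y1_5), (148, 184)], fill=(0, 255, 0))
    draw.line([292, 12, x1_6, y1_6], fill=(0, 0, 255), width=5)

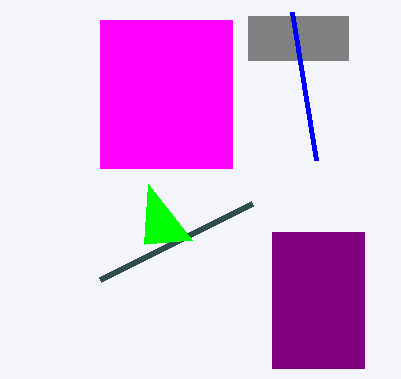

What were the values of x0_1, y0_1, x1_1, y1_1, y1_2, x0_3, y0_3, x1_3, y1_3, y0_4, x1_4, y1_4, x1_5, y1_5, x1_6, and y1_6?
x0_1 = 100, y0_1 = 20, x1_1 = 232, y1_1 = 168, y1_2 = 280, x0_3 = 248, y0_3 = 16, x1_3 = 348, y1_3 = 60, y0_4 = 232, x1_4 = 364, y1_4 = 368, x1_5 = 192, y1_5 = 240, x1_6 = 316, y1_6 = 160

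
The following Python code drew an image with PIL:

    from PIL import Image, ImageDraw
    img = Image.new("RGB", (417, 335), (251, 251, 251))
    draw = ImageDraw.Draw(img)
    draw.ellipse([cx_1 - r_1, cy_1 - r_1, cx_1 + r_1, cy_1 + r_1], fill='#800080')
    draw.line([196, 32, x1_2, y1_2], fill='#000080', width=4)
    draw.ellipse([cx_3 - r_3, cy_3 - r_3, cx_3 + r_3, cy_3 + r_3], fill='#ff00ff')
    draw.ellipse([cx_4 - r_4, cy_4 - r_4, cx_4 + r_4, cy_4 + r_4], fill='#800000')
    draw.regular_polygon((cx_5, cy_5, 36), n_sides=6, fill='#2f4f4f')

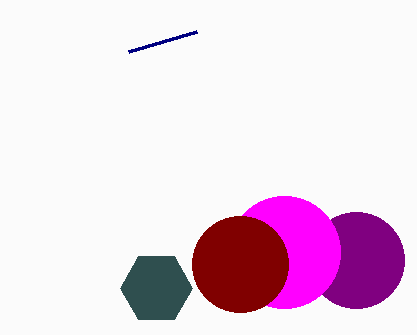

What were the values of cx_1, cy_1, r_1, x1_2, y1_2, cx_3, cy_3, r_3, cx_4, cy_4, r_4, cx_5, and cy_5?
cx_1 = 356; cy_1 = 260; r_1 = 48; x1_2 = 128; y1_2 = 52; cx_3 = 284; cy_3 = 252; r_3 = 56; cx_4 = 240; cy_4 = 264; r_4 = 48; cx_5 = 156; cy_5 = 288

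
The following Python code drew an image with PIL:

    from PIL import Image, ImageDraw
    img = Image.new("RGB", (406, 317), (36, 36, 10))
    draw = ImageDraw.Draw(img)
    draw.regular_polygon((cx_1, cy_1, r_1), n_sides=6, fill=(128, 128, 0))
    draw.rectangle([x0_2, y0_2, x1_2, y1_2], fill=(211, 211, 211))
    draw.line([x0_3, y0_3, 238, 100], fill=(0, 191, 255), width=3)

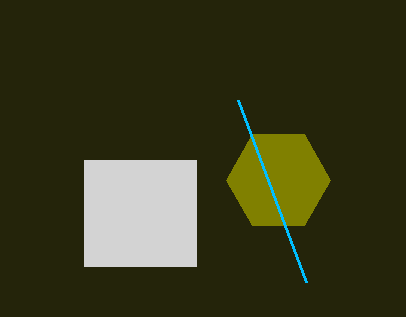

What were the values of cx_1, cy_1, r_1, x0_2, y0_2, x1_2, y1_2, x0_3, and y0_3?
cx_1 = 278; cy_1 = 180; r_1 = 52; x0_2 = 84; y0_2 = 160; x1_2 = 196; y1_2 = 266; x0_3 = 306; y0_3 = 282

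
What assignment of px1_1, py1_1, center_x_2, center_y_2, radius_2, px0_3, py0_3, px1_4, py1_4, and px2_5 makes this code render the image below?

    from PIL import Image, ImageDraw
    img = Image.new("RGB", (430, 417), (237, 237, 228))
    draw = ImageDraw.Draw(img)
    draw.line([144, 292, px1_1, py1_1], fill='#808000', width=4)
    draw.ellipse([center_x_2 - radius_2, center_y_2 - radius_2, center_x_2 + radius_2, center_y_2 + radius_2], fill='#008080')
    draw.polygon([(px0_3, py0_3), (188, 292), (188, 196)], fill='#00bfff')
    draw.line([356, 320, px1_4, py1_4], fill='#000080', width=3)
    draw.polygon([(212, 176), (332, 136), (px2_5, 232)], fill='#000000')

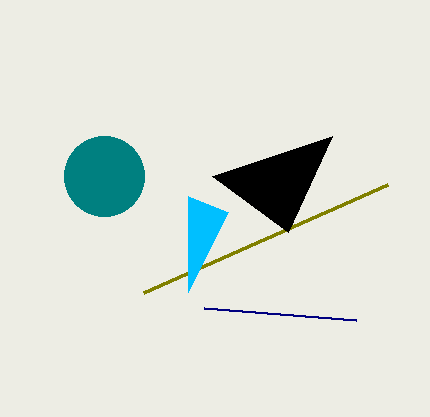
px1_1 = 388
py1_1 = 184
center_x_2 = 104
center_y_2 = 176
radius_2 = 40
px0_3 = 228
py0_3 = 212
px1_4 = 204
py1_4 = 308
px2_5 = 288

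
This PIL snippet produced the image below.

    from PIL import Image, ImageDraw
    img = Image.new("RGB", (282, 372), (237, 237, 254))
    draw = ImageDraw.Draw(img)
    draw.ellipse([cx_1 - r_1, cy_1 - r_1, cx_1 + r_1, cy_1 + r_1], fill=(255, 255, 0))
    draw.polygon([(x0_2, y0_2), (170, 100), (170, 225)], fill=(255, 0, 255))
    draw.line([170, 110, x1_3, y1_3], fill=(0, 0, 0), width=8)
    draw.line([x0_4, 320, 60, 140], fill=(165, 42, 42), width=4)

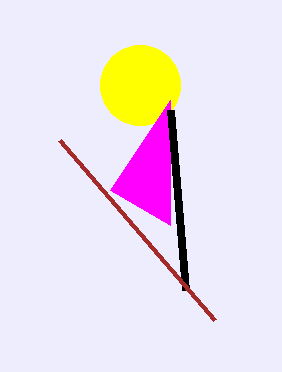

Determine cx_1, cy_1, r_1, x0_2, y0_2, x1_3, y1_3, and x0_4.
cx_1 = 140
cy_1 = 85
r_1 = 40
x0_2 = 110
y0_2 = 190
x1_3 = 185
y1_3 = 290
x0_4 = 215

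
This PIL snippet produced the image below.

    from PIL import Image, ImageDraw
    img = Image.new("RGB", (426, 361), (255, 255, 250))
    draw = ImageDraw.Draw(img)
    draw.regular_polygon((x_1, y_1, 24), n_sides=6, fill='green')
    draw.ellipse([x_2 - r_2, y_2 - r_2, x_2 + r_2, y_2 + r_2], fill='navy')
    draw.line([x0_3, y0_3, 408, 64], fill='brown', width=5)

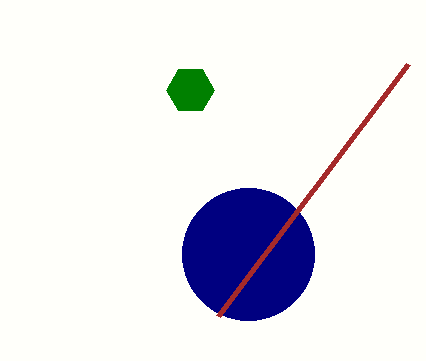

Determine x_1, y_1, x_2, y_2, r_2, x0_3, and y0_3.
x_1 = 190; y_1 = 90; x_2 = 248; y_2 = 254; r_2 = 66; x0_3 = 218; y0_3 = 316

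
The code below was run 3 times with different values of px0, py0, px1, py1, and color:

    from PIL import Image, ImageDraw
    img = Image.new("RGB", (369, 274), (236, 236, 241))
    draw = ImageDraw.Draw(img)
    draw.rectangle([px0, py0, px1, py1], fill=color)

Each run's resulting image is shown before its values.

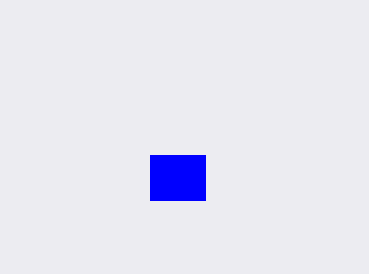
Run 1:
px0 = 150; py0 = 155; px1 = 205; py1 = 200; color = 'blue'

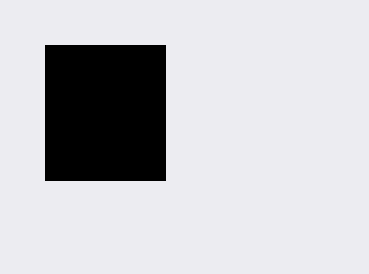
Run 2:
px0 = 45
py0 = 45
px1 = 165
py1 = 180
color = 'black'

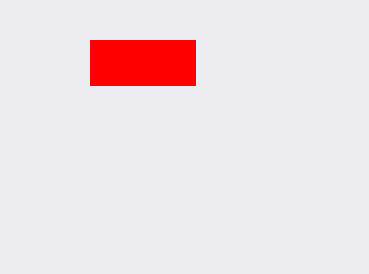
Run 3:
px0 = 90
py0 = 40
px1 = 195
py1 = 85
color = 'red'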